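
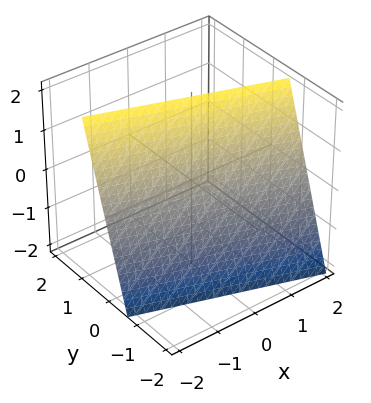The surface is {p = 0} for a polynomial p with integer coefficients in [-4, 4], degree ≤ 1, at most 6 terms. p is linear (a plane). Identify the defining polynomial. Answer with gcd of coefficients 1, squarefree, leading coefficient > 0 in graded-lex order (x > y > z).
x + 3*y - z + 2

(a) The degree is 1 — the surface is flat (a plane).
(b) Reading off the gridlines: it meets the z-axis at z = 2 (among the integer gridlines); it meets the x-axis at x = -2 (among the integer gridlines).
(c) Assembling these constraints gives the stated polynomial.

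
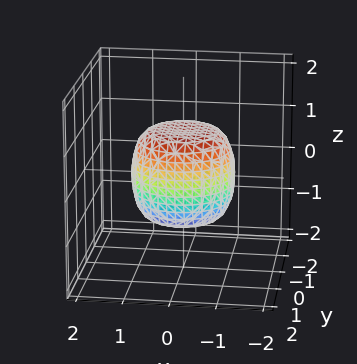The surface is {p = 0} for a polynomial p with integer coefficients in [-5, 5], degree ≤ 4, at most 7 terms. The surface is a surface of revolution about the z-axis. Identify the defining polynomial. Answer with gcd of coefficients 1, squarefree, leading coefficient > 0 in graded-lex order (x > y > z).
The degree is 4 — no degree-3 surface has this shape.
By symmetry, the surface is invariant under rotation about z: p = q(x² + y², z).
Checking where it meets the axes: among the integer gridlines, it crosses the z-axis at z ∈ {-1, 1}; a circular section at z = 0 has radius between 1 and 2.
Putting this together gives p.

2*x^4 + 4*x^2*y^2 + 2*y^4 - x^2 - y^2 + 2*z^2 - 2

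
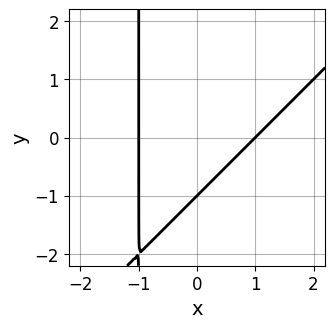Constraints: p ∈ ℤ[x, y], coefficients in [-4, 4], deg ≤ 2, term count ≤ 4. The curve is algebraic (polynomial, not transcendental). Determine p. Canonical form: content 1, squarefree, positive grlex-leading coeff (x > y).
x^2 - x*y - y - 1

(a) deg p = 2.
(b) Against the integer gridlines: the x-axis gridline crossings are at x ∈ {-1, 1}; it meets the y-axis at y = -1 (among the integer gridlines).
(c) Matching integer coefficients to the picture gives p.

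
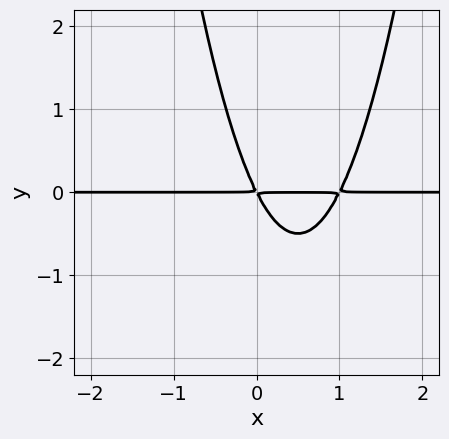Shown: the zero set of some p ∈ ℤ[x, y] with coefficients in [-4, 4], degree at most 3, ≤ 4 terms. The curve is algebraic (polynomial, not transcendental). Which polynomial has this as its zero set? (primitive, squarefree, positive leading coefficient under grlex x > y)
2*x^2*y - 2*x*y - y^2

1. The degree is 3 — no degree-2 curve has this shape.
2. Against the integer gridlines: the visible x-axis segment lies entirely on the curve.
3. The integer polynomial consistent with all of this is the stated p.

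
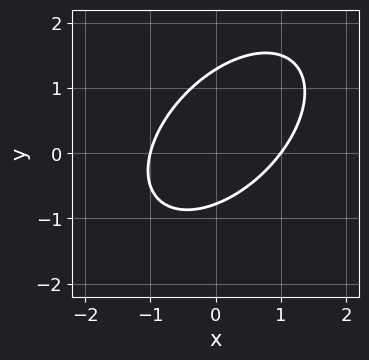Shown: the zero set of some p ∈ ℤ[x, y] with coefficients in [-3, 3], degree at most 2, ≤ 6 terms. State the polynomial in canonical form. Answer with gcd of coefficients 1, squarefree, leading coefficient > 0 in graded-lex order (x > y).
2*x^2 - 2*x*y + 2*y^2 - y - 2

First, deg p = 2. No degree-1 curve has this shape.
Then, from the visible intercepts: among the integer gridlines, it crosses the x-axis at x ∈ {-1, 1}.
Finally, the integer polynomial consistent with all of this is the stated p.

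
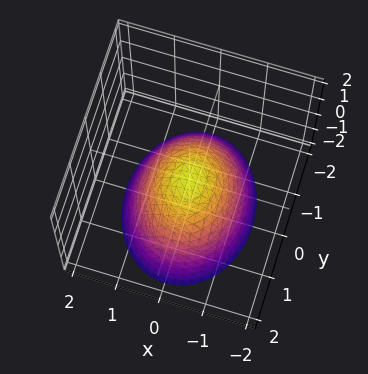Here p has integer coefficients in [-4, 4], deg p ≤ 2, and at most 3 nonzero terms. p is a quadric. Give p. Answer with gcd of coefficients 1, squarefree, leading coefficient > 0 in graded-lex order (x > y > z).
3*x^2 + 2*y^2 + 3*z

1. deg p = 2. A paraboloid; a quadric.
2. Symmetries: it's symmetric under x → −x, forcing even powers of x; it's symmetric under y → −y, forcing even powers of y.
3. Observable constraints: one z-axis crossing is at z = 0; one x-axis crossing is at x = 0.
4. Fitting integer coefficients to these (and the overall shape) gives p.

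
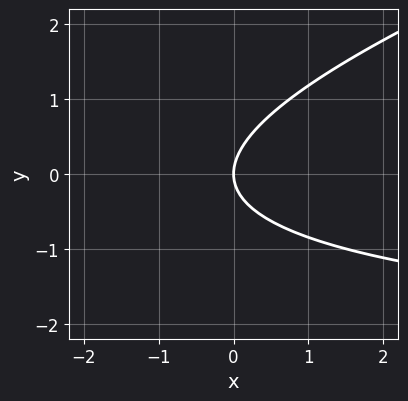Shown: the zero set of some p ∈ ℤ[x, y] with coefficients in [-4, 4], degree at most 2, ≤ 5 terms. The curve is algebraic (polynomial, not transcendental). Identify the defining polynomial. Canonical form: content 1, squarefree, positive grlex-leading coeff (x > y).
First, deg p = 2.
Next, observable constraints: it crosses the x-axis at the gridline x = 0; one y-axis crossing is at y = 0.
Finally, matching integer coefficients to the picture gives p.

x*y - 3*y^2 + 3*x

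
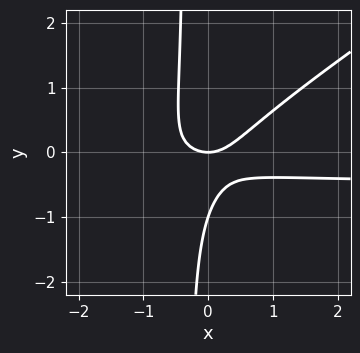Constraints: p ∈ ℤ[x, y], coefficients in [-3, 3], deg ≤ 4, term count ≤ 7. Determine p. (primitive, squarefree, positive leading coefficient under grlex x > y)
deg p = 3.
Observable constraints: the y-axis gridline crossings are at y ∈ {-1, 0}; it crosses the x-axis at the gridline x = 0.
These observations pin down the coefficients.

2*x^2*y - 3*x*y^2 + x^2 - y^2 - y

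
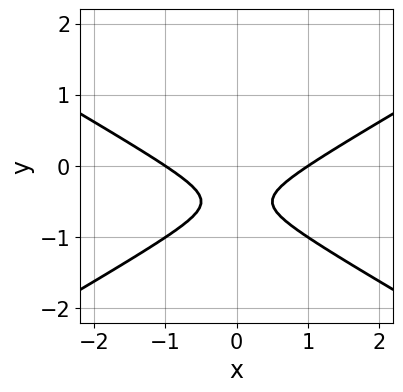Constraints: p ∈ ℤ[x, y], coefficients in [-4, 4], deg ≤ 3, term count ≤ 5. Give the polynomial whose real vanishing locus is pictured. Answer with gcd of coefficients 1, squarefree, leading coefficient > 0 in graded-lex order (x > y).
The degree is 2 — the shape is more complex than any degree-1 curve.
Symmetries: the x ↦ −x reflection is a symmetry, so x appears only in even powers.
From the visible intercepts: the curve avoids every integer y-axis point in the box; the x-axis gridline crossings are at x ∈ {-1, 1}.
Matching integer coefficients to the picture gives p.

x^2 - 3*y^2 - 3*y - 1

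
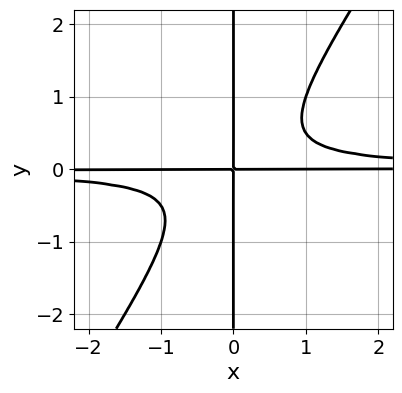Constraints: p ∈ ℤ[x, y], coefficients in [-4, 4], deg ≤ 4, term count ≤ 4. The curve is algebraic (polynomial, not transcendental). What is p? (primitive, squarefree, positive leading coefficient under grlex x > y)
The degree is 4 — a generic line meets the curve in up to 4 points.
From the axis intercepts and sections: every point of the y-axis in the box is on the curve; the visible x-axis segment lies entirely on the curve.
Assembling these constraints gives the stated polynomial.

3*x^2*y^2 - 2*x*y^3 - x*y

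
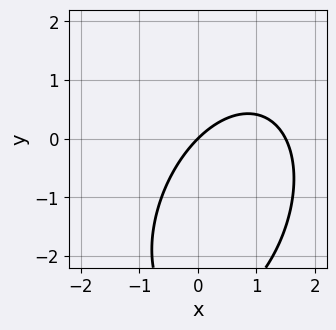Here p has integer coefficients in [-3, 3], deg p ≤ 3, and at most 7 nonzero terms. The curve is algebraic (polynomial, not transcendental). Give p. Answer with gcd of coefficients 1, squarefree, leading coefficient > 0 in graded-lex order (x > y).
1. deg p = 2.
2. Reading off the gridlines: one y-axis crossing is at y = 0; it meets the x-axis at x = 0 (among the integer gridlines).
3. Together with the visible shape, these determine p as stated.

2*x^2 - x*y + y^2 - 3*x + 3*y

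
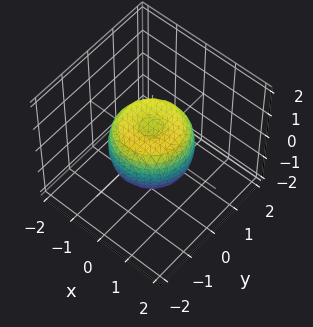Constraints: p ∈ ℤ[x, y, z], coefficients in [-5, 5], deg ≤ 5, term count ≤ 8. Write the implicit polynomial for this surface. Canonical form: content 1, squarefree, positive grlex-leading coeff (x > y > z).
2*x^4 + 4*x^2*y^2 + 2*y^4 - 2*x^2 - 2*y^2 + 2*z^2 - 1

Degree: the shape is more complex than any degree-3 surface, so deg p = 4.
By symmetry, the z-axis is an axis of rotation, so x and y enter only as x² + y².
From the visible intercepts: a circular section at z = 0 has radius between 1 and 2.
Solving for integer coefficients yields p as stated.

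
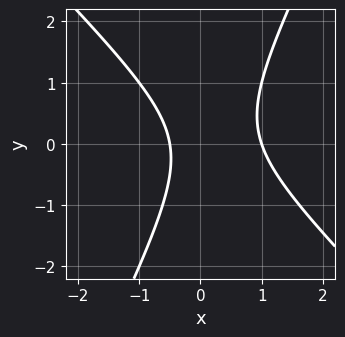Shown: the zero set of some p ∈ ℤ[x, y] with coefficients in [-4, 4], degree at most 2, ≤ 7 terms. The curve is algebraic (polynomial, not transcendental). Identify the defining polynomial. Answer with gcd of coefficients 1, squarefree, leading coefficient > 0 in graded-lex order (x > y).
2*x^2 + x*y - y^2 - x - 1

1. The degree is 2 — a generic line meets the curve in up to 2 points.
2. Against the integer gridlines: it crosses the x-axis at the gridline x = 1; the curve avoids every integer y-axis point in the box.
3. The integer polynomial consistent with all of this is the stated p.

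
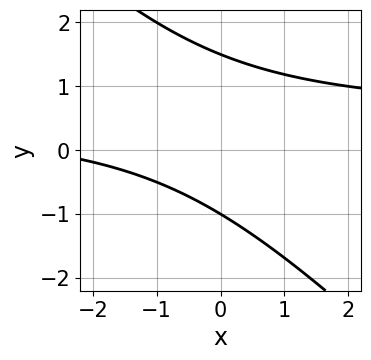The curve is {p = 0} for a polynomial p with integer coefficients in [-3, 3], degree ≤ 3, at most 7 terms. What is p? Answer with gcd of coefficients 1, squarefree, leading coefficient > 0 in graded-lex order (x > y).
2*x*y + 2*y^2 - x - y - 3

1. The degree is 2 — a generic line meets the curve in up to 2 points.
2. Checking where it meets the axes: it meets the y-axis at y = -1 (among the integer gridlines); it misses every integer gridline on the x-axis.
3. Fitting integer coefficients to these (and the overall shape) gives p.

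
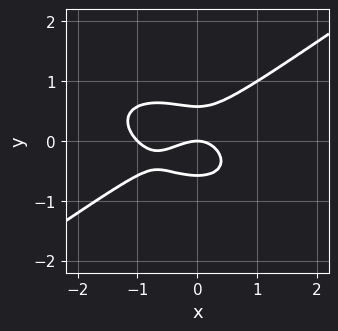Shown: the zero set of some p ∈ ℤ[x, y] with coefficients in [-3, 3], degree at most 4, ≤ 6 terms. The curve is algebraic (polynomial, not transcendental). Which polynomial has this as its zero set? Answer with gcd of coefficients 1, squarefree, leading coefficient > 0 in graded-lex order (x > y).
x^3 - 3*y^3 + x^2 + y

1. The degree is 3 — the shape is more complex than any degree-2 curve.
2. Checking where it meets the axes: it meets the y-axis at y = 0 (among the integer gridlines); among the integer gridlines, it crosses the x-axis at x ∈ {-1, 0}.
3. Putting this together gives p.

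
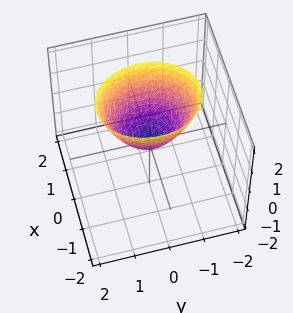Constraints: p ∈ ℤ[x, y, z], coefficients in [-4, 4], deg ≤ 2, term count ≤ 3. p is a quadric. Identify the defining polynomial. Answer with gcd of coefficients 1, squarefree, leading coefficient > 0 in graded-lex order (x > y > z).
3*x^2 + 2*y^2 - 2*z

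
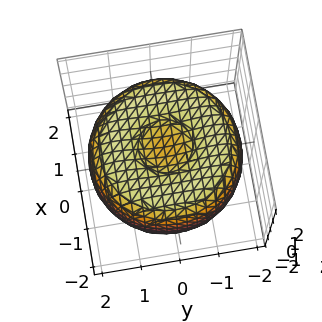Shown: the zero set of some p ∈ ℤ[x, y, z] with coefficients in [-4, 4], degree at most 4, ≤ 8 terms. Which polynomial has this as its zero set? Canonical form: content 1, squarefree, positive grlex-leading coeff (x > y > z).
Degree: a generic line meets the surface in up to 4 points, so deg p = 4.
Symmetries: rotational symmetry about the z-axis ⇒ p depends on x, y only through x² + y².
From the visible intercepts: a circular section at z = -1 has radius between 0 and 1.
The integer polynomial consistent with all of this is the stated p.

x^4 + 2*x^2*y^2 + y^4 - 3*x^2 - 3*y^2 + 3*z^2 - 2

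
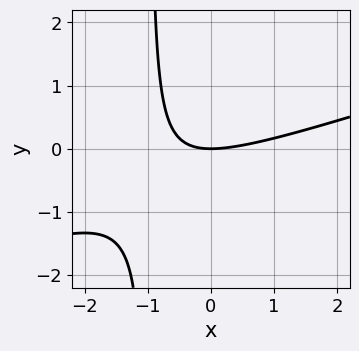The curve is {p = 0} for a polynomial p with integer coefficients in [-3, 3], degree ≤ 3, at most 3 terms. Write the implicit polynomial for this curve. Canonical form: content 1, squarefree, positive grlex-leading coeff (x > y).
x^2 - 3*x*y - 3*y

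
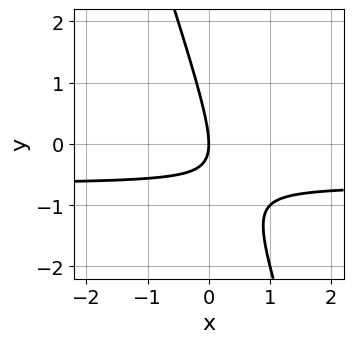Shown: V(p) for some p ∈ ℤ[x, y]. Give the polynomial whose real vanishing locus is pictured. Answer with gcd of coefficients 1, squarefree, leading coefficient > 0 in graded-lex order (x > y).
(a) Degree: no degree-1 curve has this shape, so deg p = 2.
(b) From the visible intercepts: one x-axis crossing is at x = 0; it crosses the y-axis at the gridline y = 0.
(c) Fitting integer coefficients to these (and the overall shape) gives p.

3*x*y + y^2 + 2*x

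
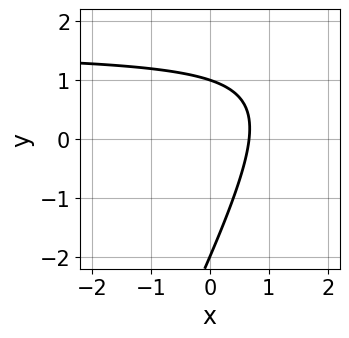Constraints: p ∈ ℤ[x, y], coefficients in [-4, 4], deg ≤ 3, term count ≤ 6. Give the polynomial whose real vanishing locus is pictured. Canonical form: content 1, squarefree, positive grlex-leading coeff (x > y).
1. deg p = 2. No degree-1 curve has this shape.
2. Reading off the gridlines: among the integer gridlines, it crosses the y-axis at y ∈ {-2, 1}.
3. The integer polynomial consistent with all of this is the stated p.

2*x*y - y^2 - 3*x - y + 2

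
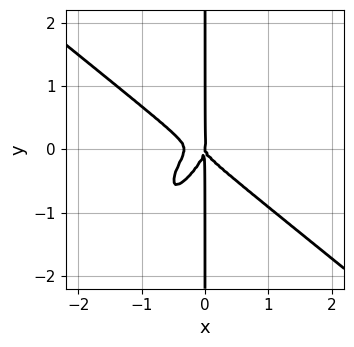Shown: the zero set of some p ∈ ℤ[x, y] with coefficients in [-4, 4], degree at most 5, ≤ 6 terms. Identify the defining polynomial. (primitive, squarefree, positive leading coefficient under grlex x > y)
3*x^4 - 3*x^2*y^2 + 2*x*y^3 + x^3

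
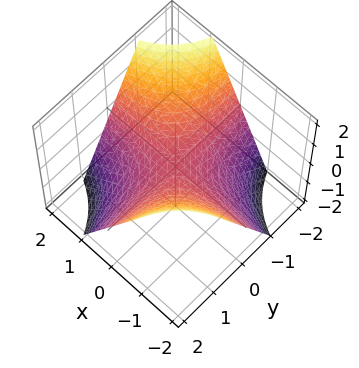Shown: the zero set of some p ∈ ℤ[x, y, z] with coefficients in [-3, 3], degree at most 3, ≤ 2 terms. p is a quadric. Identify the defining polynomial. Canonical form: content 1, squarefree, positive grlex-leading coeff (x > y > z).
deg p = 2. A hyperbolic paraboloid; a quadric.
Against the integer gridlines: it meets the z-axis at z = 0 (among the integer gridlines); the visible y-axis segment lies entirely on the surface; the visible x-axis segment lies entirely on the surface.
Assembling these constraints gives the stated polynomial.

x*y + z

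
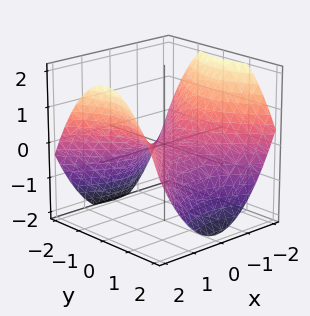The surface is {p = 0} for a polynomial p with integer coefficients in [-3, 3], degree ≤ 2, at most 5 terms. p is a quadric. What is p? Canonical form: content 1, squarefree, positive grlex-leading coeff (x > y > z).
x^2 - y^2 - 2*z

First, the degree is 2 — a hyperbolic paraboloid; a quadric.
Then, symmetries: mirror symmetry y ↦ −y ⇒ only even powers of y; mirror symmetry x ↦ −x ⇒ only even powers of x.
Next, from the visible intercepts: one y-axis crossing is at y = 0; it meets the x-axis at x = 0 (among the integer gridlines); it crosses the z-axis at the gridline z = 0.
Finally, solving for integer coefficients yields p as stated.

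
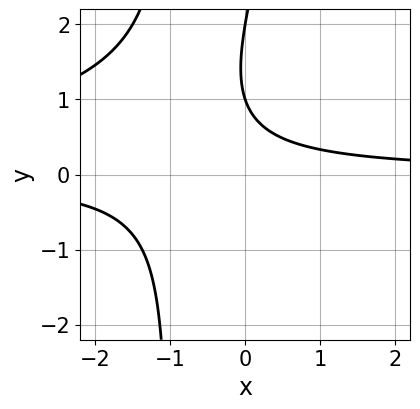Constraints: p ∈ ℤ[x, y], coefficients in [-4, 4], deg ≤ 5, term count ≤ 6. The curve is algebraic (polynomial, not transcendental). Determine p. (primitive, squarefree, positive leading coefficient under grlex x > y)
x^2*y^2 + 3*x*y - y^2 + 3*y - 2

1. The degree is 4 — a generic line meets the curve in up to 4 points.
2. Checking where it meets the axes: no x-intercept at any integer in the box; among the integer gridlines, it crosses the y-axis at y ∈ {1, 2}.
3. Putting this together gives p.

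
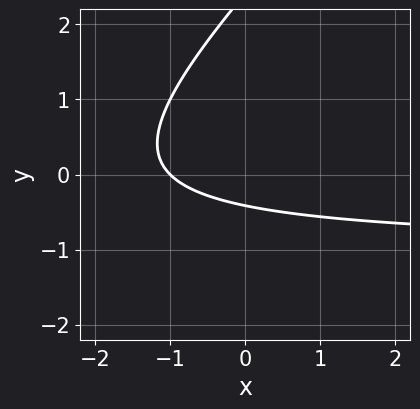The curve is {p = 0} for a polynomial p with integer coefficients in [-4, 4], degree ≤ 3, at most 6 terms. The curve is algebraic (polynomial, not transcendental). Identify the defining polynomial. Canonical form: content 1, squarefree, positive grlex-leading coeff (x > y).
x*y - y^2 + x + 2*y + 1

1. The degree is 2 — no degree-1 curve has this shape.
2. Observable constraints: it crosses the x-axis at the gridline x = -1.
3. Putting this together gives p.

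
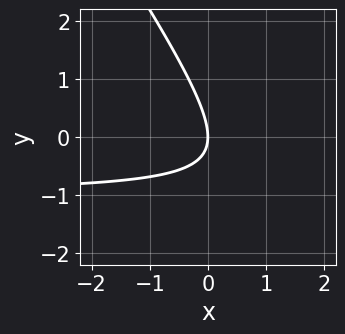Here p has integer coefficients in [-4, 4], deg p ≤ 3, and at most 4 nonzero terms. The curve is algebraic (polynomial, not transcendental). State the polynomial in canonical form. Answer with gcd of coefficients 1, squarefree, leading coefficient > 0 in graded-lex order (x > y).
3*x*y + 2*y^2 + 3*x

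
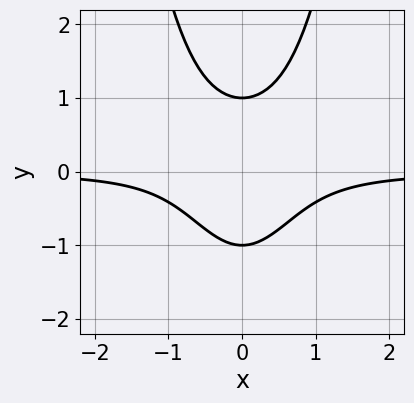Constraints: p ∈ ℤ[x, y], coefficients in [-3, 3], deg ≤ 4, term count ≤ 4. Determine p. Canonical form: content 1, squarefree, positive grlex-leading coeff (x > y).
(a) deg p = 3. A generic line meets the curve in up to 3 points.
(b) Symmetries: the x ↦ −x reflection is a symmetry, so x appears only in even powers.
(c) Observable constraints: it misses every integer gridline on the x-axis; the y-axis gridline crossings are at y ∈ {-1, 1}.
(d) The integer polynomial consistent with all of this is the stated p.

2*x^2*y - y^2 + 1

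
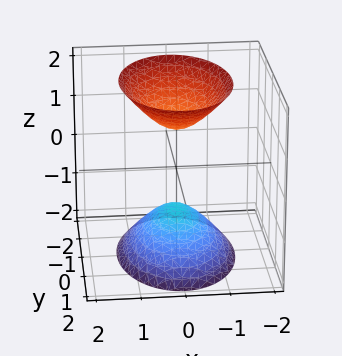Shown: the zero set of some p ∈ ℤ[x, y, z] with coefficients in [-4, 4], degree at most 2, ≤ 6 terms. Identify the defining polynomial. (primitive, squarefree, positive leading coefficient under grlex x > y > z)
1. The picture has 2 separate pieces.
2. The degree is 2 — two separate bowl-shaped sheets opening away from each other; a quadric.
3. Symmetries: it's symmetric under y → −y, forcing even powers of y; mirror symmetry x ↦ −x ⇒ only even powers of x; it's symmetric under z → −z, forcing even powers of z.
4. From the visible intercepts: the z-axis gridline crossings are at z ∈ {-1, 1}; it misses every integer gridline on the y-axis.
5. Assembling these constraints gives the stated polynomial.

2*x^2 + y^2 - z^2 + 1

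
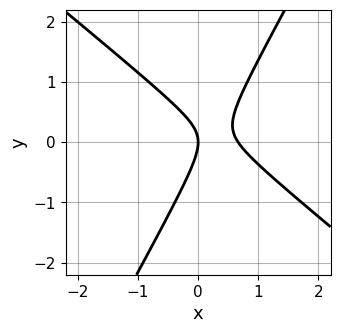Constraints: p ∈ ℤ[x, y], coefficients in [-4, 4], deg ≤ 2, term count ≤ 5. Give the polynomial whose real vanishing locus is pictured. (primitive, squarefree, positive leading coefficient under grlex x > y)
3*x^2 + 2*x*y - 2*y^2 - 2*x

(a) The degree is 2 — a generic line meets the curve in up to 2 points.
(b) Reading off the gridlines: one y-axis crossing is at y = 0; it meets the x-axis at x = 0 (among the integer gridlines).
(c) Fitting integer coefficients to these (and the overall shape) gives p.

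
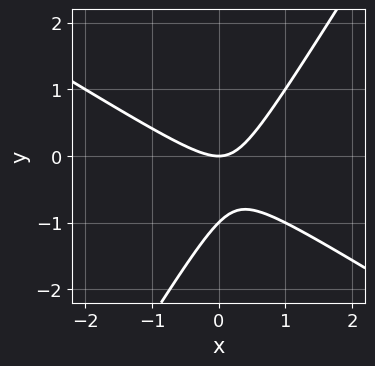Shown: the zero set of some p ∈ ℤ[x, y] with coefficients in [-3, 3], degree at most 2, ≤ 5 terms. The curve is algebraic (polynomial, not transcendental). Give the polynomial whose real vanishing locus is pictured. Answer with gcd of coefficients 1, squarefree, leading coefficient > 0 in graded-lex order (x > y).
x^2 + x*y - y^2 - y

First, the degree is 2 — a generic line meets the curve in up to 2 points.
Then, reading off the gridlines: the y-axis gridline crossings are at y ∈ {-1, 0}; it crosses the x-axis at the gridline x = 0.
Finally, solving for integer coefficients yields p as stated.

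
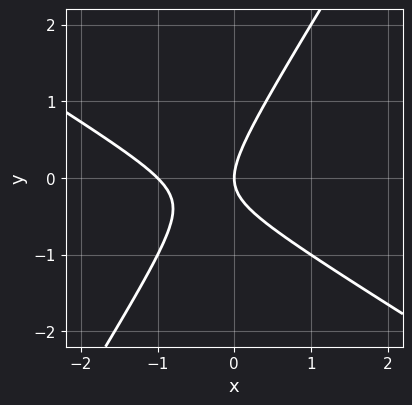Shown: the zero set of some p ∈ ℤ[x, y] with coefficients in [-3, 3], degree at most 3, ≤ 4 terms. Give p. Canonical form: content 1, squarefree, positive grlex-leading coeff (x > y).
First, deg p = 2. No degree-1 curve has this shape.
Then, from the axis intercepts and sections: among the integer gridlines, it crosses the x-axis at x ∈ {-1, 0}; one y-axis crossing is at y = 0.
Finally, matching integer coefficients to the picture gives p.

x^2 + x*y - y^2 + x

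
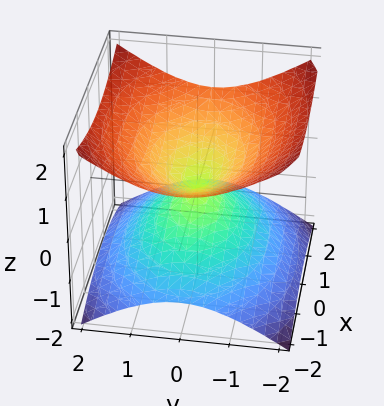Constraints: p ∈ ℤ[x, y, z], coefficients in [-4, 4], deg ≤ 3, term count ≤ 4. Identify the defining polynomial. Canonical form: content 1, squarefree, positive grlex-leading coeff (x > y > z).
The degree is 2 — two nappes meeting at a single point; a quadric.
Symmetries: it's symmetric under x → −x, forcing even powers of x; mirror symmetry y ↦ −y ⇒ only even powers of y; the z ↦ −z reflection is a symmetry, so z appears only in even powers.
Against the integer gridlines: one x-axis crossing is at x = 0; one z-axis crossing is at z = 0; one y-axis crossing is at y = 0.
The integer polynomial consistent with all of this is the stated p.

x^2 + 2*y^2 - 3*z^2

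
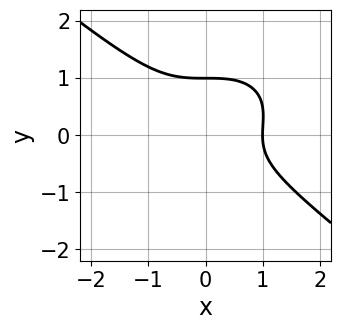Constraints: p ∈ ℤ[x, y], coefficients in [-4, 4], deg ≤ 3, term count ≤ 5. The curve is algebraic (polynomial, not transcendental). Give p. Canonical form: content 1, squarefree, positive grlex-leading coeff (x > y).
(a) The degree is 3 — a generic line meets the curve in up to 3 points.
(b) Checking where it meets the axes: it meets the x-axis at x = 1 (among the integer gridlines); it crosses the y-axis at the gridline y = 1.
(c) Fitting integer coefficients to these (and the overall shape) gives p.

x^3 + 2*y^3 - y^2 - 1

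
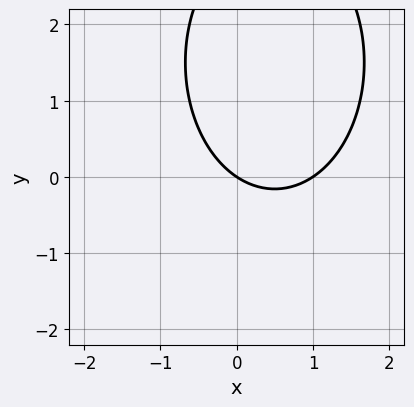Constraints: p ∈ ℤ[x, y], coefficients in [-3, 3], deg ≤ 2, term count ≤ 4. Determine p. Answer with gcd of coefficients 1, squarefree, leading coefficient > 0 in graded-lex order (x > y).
1. The degree is 2 — a generic line meets the curve in up to 2 points.
2. Observable constraints: among the integer gridlines, it crosses the x-axis at x ∈ {0, 1}; it meets the y-axis at y = 0 (among the integer gridlines).
3. Assembling these constraints gives the stated polynomial.

2*x^2 + y^2 - 2*x - 3*y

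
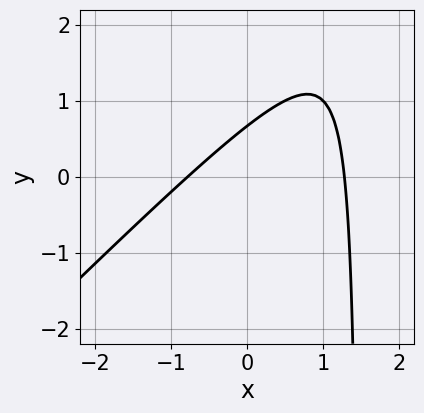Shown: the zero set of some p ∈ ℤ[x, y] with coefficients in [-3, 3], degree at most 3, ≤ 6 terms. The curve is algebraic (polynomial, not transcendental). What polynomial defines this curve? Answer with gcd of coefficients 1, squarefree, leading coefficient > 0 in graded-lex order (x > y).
2*x^2 - 2*x*y - x + 3*y - 2

(a) The degree is 2 — a generic line meets the curve in up to 2 points.
(b) Solving for integer coefficients yields p as stated.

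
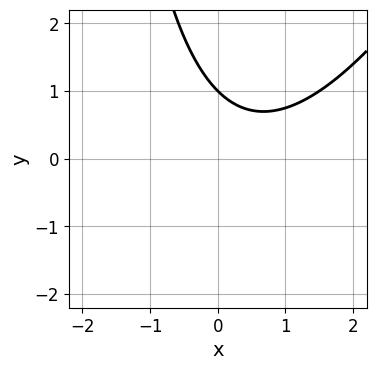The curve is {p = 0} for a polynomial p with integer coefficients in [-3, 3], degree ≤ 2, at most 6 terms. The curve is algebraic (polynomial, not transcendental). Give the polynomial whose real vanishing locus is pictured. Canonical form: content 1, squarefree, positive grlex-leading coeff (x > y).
2*x^2 - x*y - 2*x - 3*y + 3

(a) The degree is 2 — no degree-1 curve has this shape.
(b) Observable constraints: no x-intercept at any integer in the box; it meets the y-axis at y = 1 (among the integer gridlines).
(c) Solving for integer coefficients yields p as stated.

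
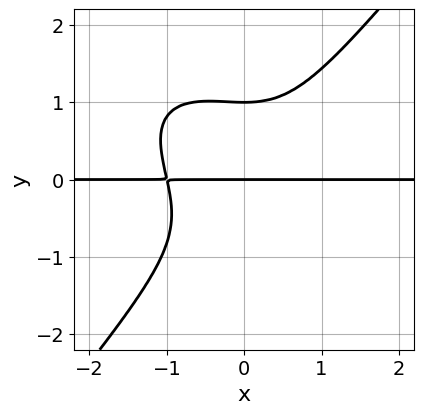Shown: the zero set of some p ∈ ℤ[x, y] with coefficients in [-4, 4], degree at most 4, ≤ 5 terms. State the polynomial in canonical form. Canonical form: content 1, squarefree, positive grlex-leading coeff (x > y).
3*x^3*y + 2*x^2*y^2 - 3*y^4 + 3*y

First, the degree is 4 — no degree-3 curve has this shape.
Next, from the axis intercepts and sections: among the integer gridlines, it crosses the y-axis at y ∈ {0, 1}; every point of the x-axis in the box is on the curve.
Finally, solving for integer coefficients yields p as stated.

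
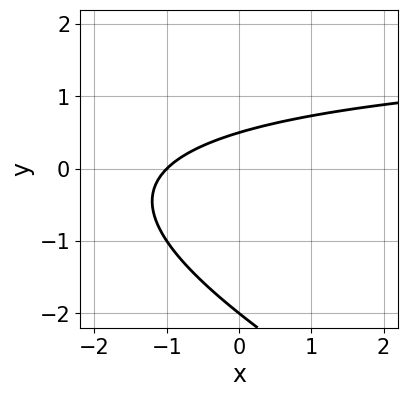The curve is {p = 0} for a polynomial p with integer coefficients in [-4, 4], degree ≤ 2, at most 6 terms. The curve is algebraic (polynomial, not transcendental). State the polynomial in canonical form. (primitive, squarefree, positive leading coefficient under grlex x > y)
First, deg p = 2. A generic line meets the curve in up to 2 points.
Then, from the axis intercepts and sections: it meets the x-axis at x = -1 (among the integer gridlines); it crosses the y-axis at the gridline y = -2.
Finally, together with the visible shape, these determine p as stated.

x*y + 2*y^2 - 2*x + 3*y - 2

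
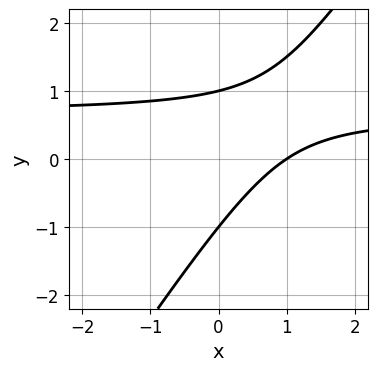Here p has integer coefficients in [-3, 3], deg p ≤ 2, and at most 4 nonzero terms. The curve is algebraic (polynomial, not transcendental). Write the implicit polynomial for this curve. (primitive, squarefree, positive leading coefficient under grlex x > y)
3*x*y - 2*y^2 - 2*x + 2

1. Degree: the shape is more complex than any degree-1 curve, so deg p = 2.
2. Observable constraints: one x-axis crossing is at x = 1; the y-axis gridline crossings are at y ∈ {-1, 1}.
3. These observations pin down the coefficients.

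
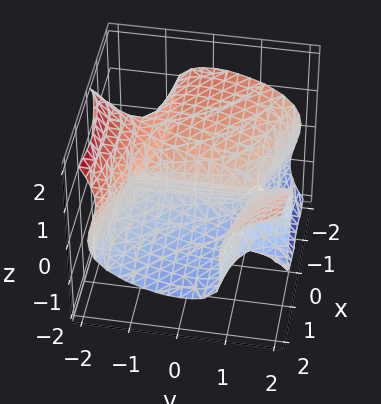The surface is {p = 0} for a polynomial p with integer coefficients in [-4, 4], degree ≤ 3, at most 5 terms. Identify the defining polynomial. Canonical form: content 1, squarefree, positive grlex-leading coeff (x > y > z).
deg p = 3.
Checking where it meets the axes: the visible y-axis segment lies entirely on the surface; one x-axis crossing is at x = 0.
Solving for integer coefficients yields p as stated.

x^2*y + 2*x*y^2 - 3*y*z^2 - 3*z^3 - 3*x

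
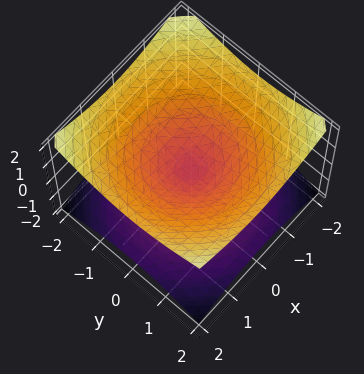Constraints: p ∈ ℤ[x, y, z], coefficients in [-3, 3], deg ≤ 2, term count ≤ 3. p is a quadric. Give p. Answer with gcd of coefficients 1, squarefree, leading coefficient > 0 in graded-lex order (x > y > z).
Degree: two nappes meeting at a single point; a quadric, so deg p = 2.
Symmetries: mirror symmetry z ↦ −z ⇒ only even powers of z; every cross-section ⟂ z is a circle, so x, y appear only via x² + y².
Observable constraints: a circular section at z = -1 has radius between 1 and 2; it meets the y-axis at y = 0 (among the integer gridlines).
Putting this together gives p.

x^2 + y^2 - 2*z^2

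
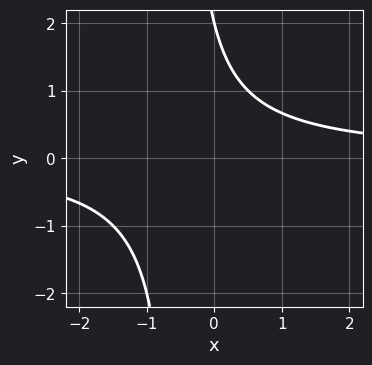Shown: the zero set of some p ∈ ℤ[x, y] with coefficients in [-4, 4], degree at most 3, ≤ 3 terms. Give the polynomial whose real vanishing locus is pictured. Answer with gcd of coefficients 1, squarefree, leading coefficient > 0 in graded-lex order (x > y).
2*x*y + y - 2

The degree is 2 — the shape is more complex than any degree-1 curve.
From the axis intercepts and sections: the curve avoids every integer x-axis point in the box; it crosses the y-axis at the gridline y = 2.
Fitting integer coefficients to these (and the overall shape) gives p.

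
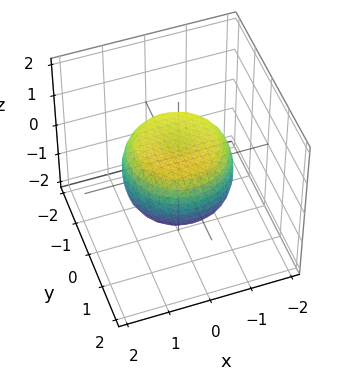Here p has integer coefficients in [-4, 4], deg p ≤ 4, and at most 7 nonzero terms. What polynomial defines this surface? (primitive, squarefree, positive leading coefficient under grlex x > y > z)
2*x^4 + 4*x^2*y^2 + 2*y^4 - 2*x^2 - 2*y^2 + 3*z^2 - 2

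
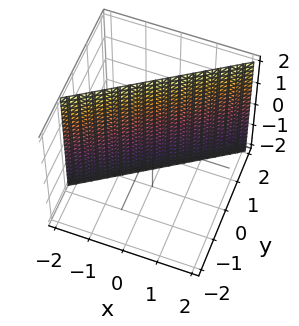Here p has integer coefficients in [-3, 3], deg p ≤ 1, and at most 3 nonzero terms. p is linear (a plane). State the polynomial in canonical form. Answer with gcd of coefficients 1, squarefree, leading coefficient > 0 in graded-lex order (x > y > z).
(a) The degree is 1 — every cross-section is a straight line — this is a plane.
(b) Against the integer gridlines: it meets the x-axis at x = -1 (among the integer gridlines); the surface avoids every integer z-axis point in the box.
(c) Assembling these constraints gives the stated polynomial.

2*x - 3*y + 2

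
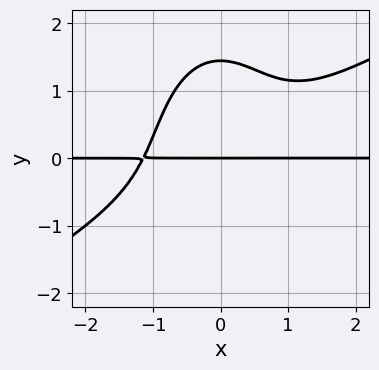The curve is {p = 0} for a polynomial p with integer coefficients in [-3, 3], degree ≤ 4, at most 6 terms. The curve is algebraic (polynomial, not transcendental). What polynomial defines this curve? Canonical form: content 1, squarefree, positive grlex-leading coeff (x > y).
Degree: a generic line meets the curve in up to 4 points, so deg p = 4.
Observable constraints: the visible x-axis segment lies entirely on the curve; one y-axis crossing is at y = 0.
Fitting integer coefficients to these (and the overall shape) gives p.

2*x^3*y - 3*x^2*y^2 - y^4 + 3*y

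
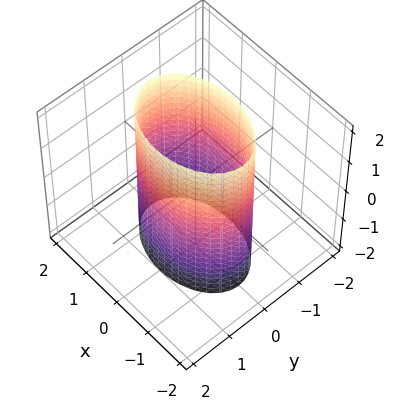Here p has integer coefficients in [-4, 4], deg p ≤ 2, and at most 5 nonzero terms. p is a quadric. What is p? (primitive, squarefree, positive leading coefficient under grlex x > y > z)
x^2 + 2*y^2 - 2

Degree: constant cross-section along one axis; a quadric, so deg p = 2.
Symmetries: it's symmetric under z → −z, forcing even powers of z; it's symmetric under y → −y, forcing even powers of y; it's symmetric under x → −x, forcing even powers of x.
Against the integer gridlines: the y-axis gridline crossings are at y ∈ {-1, 1}; no z-intercept at any integer in the box.
These observations pin down the coefficients.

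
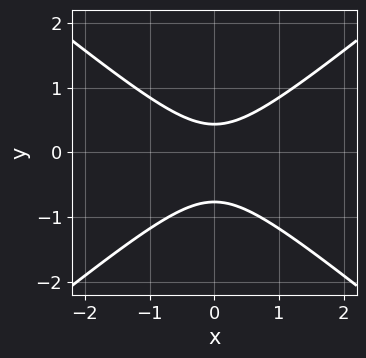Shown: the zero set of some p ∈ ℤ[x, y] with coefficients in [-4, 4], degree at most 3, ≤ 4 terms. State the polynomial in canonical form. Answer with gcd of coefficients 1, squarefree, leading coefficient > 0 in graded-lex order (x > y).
2*x^2 - 3*y^2 - y + 1

1. Degree: a generic line meets the curve in up to 2 points, so deg p = 2.
2. Symmetries: mirror symmetry x ↦ −x ⇒ only even powers of x.
3. Observable constraints: it misses every integer gridline on the x-axis.
4. The integer polynomial consistent with all of this is the stated p.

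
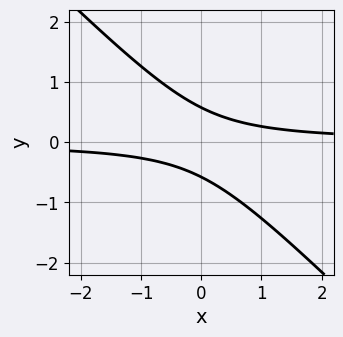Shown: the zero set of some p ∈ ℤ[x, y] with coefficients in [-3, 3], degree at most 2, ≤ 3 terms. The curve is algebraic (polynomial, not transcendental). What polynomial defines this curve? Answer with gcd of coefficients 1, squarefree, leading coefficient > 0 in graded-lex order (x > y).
(a) Degree: no degree-1 curve has this shape, so deg p = 2.
(b) Observable constraints: it misses every integer gridline on the x-axis.
(c) Fitting integer coefficients to these (and the overall shape) gives p.

3*x*y + 3*y^2 - 1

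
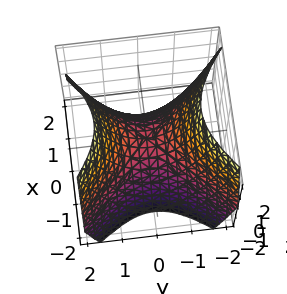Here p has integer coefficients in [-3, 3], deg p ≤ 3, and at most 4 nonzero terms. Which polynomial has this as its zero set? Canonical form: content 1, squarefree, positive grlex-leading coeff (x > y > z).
First, the degree is 2 — a saddle surface; a quadric.
Then, symmetries: mirror symmetry y ↦ −y ⇒ only even powers of y; mirror symmetry x ↦ −x ⇒ only even powers of x.
Next, reading off the gridlines: one x-axis crossing is at x = 0; one z-axis crossing is at z = 0; one y-axis crossing is at y = 0.
Finally, these observations pin down the coefficients.

x^2 - y^2 + z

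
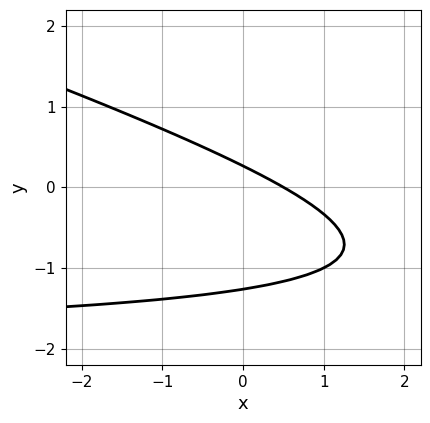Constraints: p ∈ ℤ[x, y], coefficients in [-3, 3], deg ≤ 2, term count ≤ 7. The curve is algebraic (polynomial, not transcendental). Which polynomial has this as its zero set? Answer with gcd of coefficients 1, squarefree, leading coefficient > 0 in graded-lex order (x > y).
1. deg p = 2. No degree-1 curve has this shape.
2. The integer polynomial consistent with all of this is the stated p.

x*y + 3*y^2 + 2*x + 3*y - 1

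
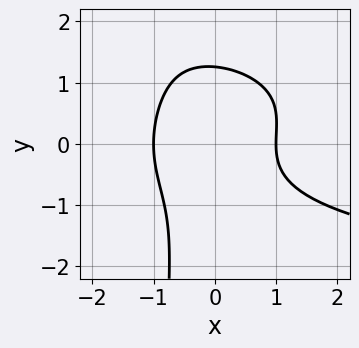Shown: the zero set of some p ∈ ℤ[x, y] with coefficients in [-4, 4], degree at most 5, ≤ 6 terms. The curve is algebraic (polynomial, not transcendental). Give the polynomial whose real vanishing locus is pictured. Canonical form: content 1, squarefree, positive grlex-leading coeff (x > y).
x*y^3 - x*y^2 + y^3 + 2*x^2 - 2

1. The degree is 4 — a generic line meets the curve in up to 4 points.
2. Against the integer gridlines: among the integer gridlines, it crosses the x-axis at x ∈ {-1, 1}.
3. Assembling these constraints gives the stated polynomial.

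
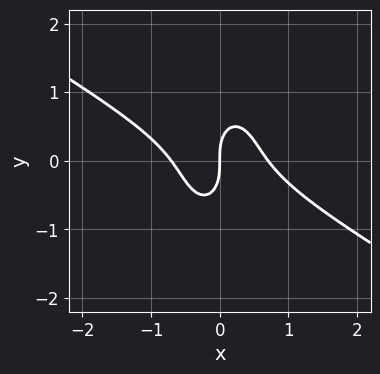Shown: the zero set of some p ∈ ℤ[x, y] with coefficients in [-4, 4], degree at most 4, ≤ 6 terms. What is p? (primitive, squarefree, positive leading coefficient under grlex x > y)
First, degree: no degree-2 curve has this shape, so deg p = 3.
Next, observable constraints: one x-axis crossing is at x = 0; it crosses the y-axis at the gridline y = 0.
Finally, putting this together gives p.

2*x^3 + 3*x^2*y + y^3 - x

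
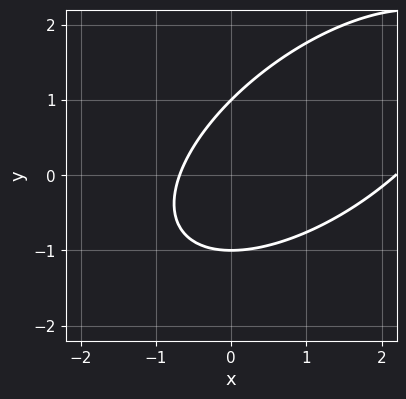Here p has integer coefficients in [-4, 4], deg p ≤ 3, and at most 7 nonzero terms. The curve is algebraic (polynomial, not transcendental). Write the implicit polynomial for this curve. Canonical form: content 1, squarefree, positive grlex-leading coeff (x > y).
2*x^2 - 3*x*y + 3*y^2 - 3*x - 3

(a) deg p = 2.
(b) Reading off the gridlines: among the integer gridlines, it crosses the y-axis at y ∈ {-1, 1}.
(c) The integer polynomial consistent with all of this is the stated p.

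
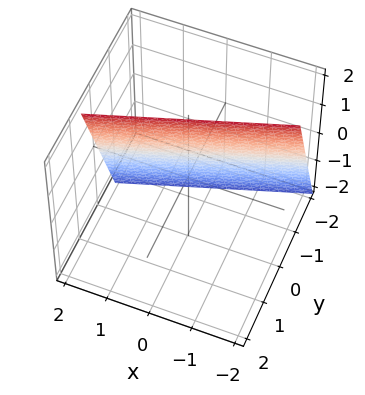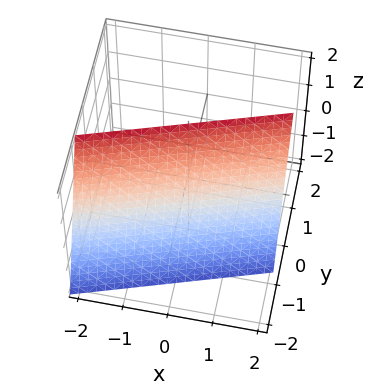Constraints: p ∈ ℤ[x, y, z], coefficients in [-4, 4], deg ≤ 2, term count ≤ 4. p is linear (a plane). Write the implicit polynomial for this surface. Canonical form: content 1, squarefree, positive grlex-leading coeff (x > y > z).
x - 3*y + z - 2

1. Degree: the surface is flat (a plane), so deg p = 1.
2. Against the integer gridlines: it meets the x-axis at x = 2 (among the integer gridlines); it meets the z-axis at z = 2 (among the integer gridlines).
3. Solving for integer coefficients yields p as stated.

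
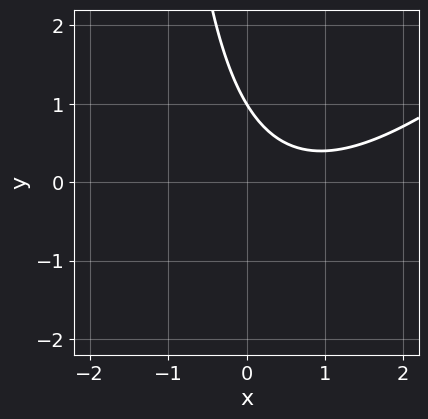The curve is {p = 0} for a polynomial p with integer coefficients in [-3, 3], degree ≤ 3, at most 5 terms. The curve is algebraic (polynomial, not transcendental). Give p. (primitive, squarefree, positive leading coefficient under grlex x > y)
Degree: a generic line meets the curve in up to 2 points, so deg p = 2.
Reading off the gridlines: one y-axis crossing is at y = 1; the curve avoids every integer x-axis point in the box.
Solving for integer coefficients yields p as stated.

2*x^2 - 2*x*y - 3*x - 3*y + 3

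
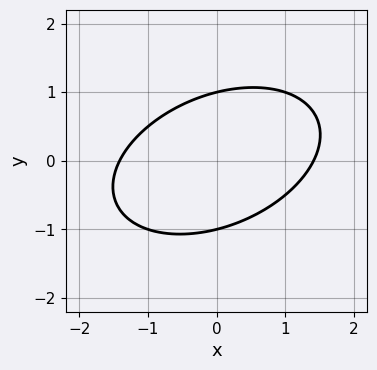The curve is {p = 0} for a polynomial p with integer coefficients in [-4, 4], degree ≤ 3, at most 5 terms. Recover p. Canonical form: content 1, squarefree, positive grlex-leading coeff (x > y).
x^2 - x*y + 2*y^2 - 2

(a) The degree is 2 — the shape is more complex than any degree-1 curve.
(b) From the visible intercepts: the y-axis gridline crossings are at y ∈ {-1, 1}.
(c) Together with the visible shape, these determine p as stated.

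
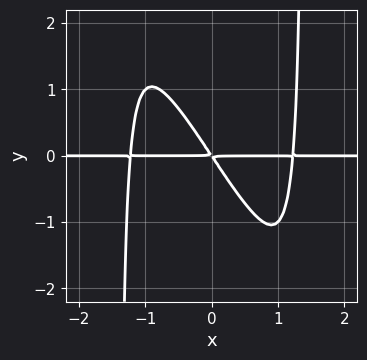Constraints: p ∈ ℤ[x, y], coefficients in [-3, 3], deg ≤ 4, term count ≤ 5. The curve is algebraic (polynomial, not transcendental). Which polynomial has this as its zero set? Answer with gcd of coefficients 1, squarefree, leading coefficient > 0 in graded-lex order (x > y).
2*x^3*y + x^2*y^2 - 3*x*y - 2*y^2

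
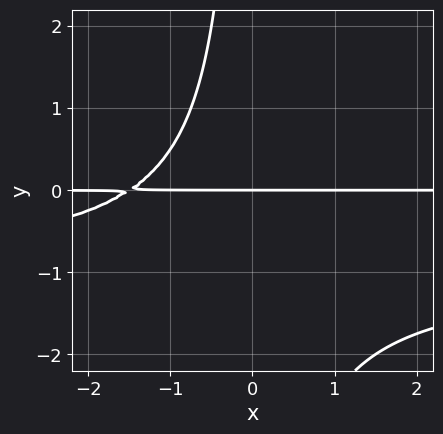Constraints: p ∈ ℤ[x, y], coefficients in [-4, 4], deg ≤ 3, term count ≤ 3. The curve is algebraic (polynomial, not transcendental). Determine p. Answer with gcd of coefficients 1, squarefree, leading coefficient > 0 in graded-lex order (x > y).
2*x*y^2 + 2*x*y + 3*y

First, degree: a generic line meets the curve in up to 3 points, so deg p = 3.
Next, against the integer gridlines: it meets the y-axis at y = 0 (among the integer gridlines); the visible x-axis segment lies entirely on the curve.
Finally, matching integer coefficients to the picture gives p.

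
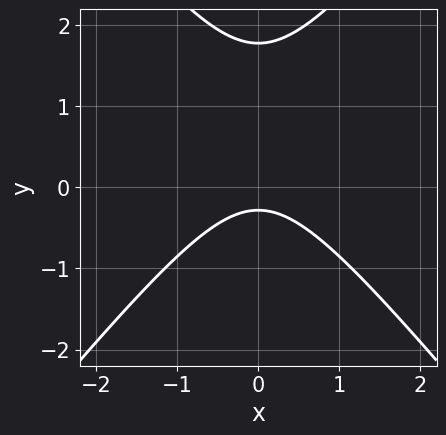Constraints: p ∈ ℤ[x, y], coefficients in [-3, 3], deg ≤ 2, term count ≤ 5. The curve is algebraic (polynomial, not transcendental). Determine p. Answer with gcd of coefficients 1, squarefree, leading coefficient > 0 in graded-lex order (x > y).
First, the degree is 2 — the shape is more complex than any degree-1 curve.
Next, symmetries: it's symmetric under x → −x, forcing even powers of x.
Next, from the visible intercepts: the curve avoids every integer x-axis point in the box.
Finally, the integer polynomial consistent with all of this is the stated p.

3*x^2 - 2*y^2 + 3*y + 1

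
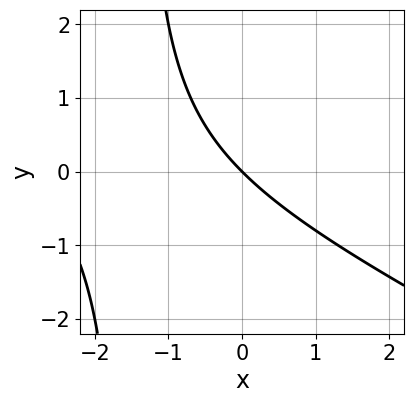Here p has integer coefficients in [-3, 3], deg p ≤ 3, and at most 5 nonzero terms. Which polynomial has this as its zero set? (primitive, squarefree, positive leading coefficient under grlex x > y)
x^2 + 2*x*y + 3*x + 3*y

(a) deg p = 2.
(b) From the axis intercepts and sections: one y-axis crossing is at y = 0; it meets the x-axis at x = 0 (among the integer gridlines).
(c) Solving for integer coefficients yields p as stated.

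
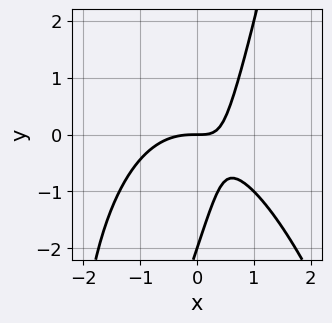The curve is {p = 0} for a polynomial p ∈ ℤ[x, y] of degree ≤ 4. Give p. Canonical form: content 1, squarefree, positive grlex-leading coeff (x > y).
2*x^3 + 3*x*y - y^2 - 2*y

First, deg p = 3. The shape is more complex than any degree-2 curve.
Then, checking where it meets the axes: among the integer gridlines, it crosses the y-axis at y ∈ {-2, 0}; one x-axis crossing is at x = 0.
Finally, fitting integer coefficients to these (and the overall shape) gives p.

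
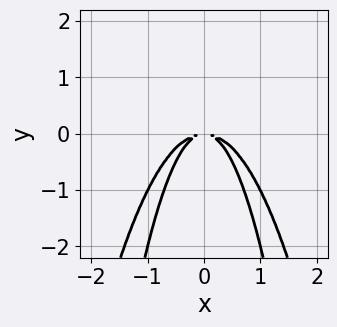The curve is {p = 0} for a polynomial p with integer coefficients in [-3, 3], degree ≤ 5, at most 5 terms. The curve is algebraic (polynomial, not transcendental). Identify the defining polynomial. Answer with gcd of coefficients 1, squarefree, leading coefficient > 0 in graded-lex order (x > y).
2*x^4 + 3*x^2*y + y^2

First, deg p = 4. A generic line meets the curve in up to 4 points.
Next, symmetries: the x ↦ −x reflection is a symmetry, so x appears only in even powers.
Finally, together with the visible shape, these determine p as stated.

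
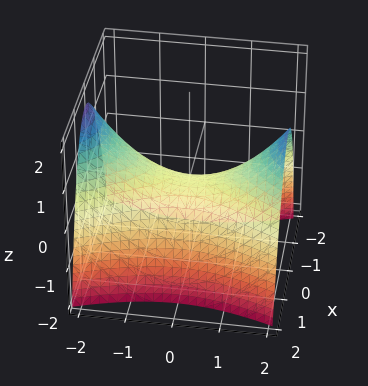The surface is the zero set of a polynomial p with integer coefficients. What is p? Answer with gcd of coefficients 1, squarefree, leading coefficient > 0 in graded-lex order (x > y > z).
1. Degree: a saddle surface; a quadric, so deg p = 2.
2. Symmetries: the x ↦ −x reflection is a symmetry, so x appears only in even powers; mirror symmetry y ↦ −y ⇒ only even powers of y.
3. Against the integer gridlines: it meets the x-axis at x = 0 (among the integer gridlines); one z-axis crossing is at z = 0; one y-axis crossing is at y = 0.
4. Matching integer coefficients to the picture gives p.

3*x^2 - y^2 + 3*z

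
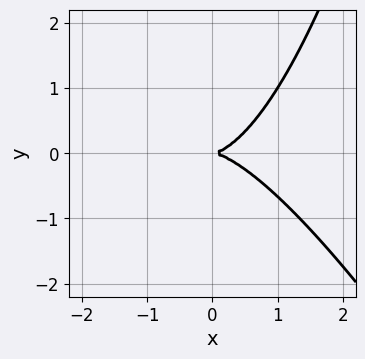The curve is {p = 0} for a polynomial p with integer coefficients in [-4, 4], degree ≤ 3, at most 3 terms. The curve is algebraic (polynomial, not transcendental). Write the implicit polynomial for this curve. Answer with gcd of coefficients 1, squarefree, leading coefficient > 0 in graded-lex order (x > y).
2*x^3 + x^2*y - 3*y^2

First, degree: a generic line meets the curve in up to 3 points, so deg p = 3.
Next, observable constraints: it meets the x-axis at x = 0 (among the integer gridlines); it meets the y-axis at y = 0 (among the integer gridlines).
Finally, assembling these constraints gives the stated polynomial.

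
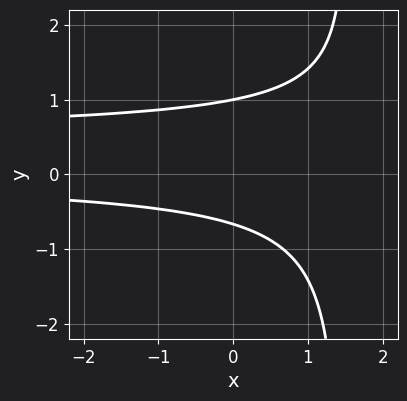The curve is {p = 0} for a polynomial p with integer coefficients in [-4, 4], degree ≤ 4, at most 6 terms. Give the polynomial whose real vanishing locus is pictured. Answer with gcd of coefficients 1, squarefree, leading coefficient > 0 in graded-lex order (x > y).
2*x*y^2 - x*y - 3*y^2 + y + 2

First, deg p = 3. The shape is more complex than any degree-2 curve.
Then, observable constraints: it misses every integer gridline on the x-axis; it crosses the y-axis at the gridline y = 1.
Finally, together with the visible shape, these determine p as stated.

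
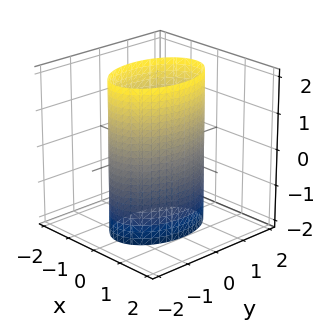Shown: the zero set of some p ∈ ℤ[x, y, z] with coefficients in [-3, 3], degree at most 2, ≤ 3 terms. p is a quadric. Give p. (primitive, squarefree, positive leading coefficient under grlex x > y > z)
1. deg p = 2. A cylinder; a quadric.
2. Symmetries: the x ↦ −x reflection is a symmetry, so x appears only in even powers; mirror symmetry z ↦ −z ⇒ only even powers of z; the y ↦ −y reflection is a symmetry, so y appears only in even powers.
3. Against the integer gridlines: no z-intercept at any integer in the box; the x-axis gridline crossings are at x ∈ {-1, 1}.
4. Putting this together gives p.

2*x^2 + y^2 - 2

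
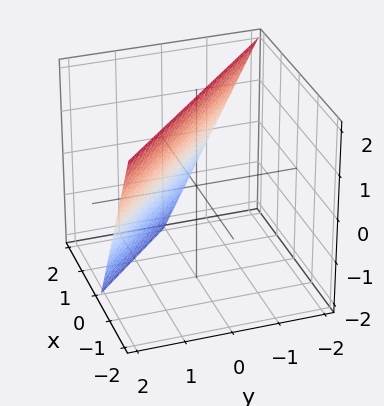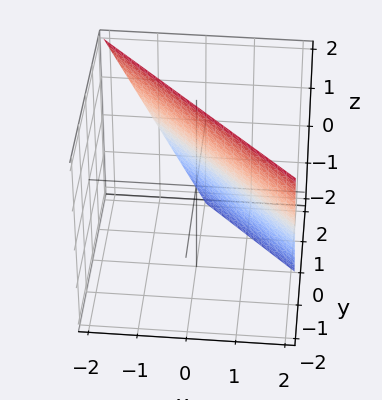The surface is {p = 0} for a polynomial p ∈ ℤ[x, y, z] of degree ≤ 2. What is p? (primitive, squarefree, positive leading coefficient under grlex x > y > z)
(a) The degree is 1 — the surface is flat (a plane).
(b) From the axis intercepts and sections: it meets the x-axis at x = 1 (among the integer gridlines); it crosses the z-axis at the gridline z = 2; it crosses the y-axis at the gridline y = 1.
(c) Putting this together gives p.

2*x + 2*y + z - 2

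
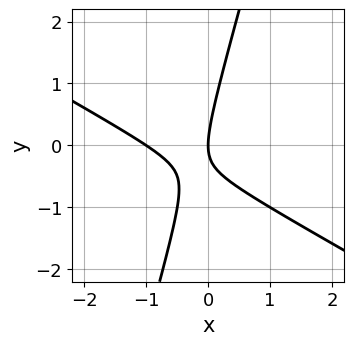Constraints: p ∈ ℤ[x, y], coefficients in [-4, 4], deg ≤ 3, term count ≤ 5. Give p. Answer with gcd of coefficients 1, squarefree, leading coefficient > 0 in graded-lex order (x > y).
(a) deg p = 2.
(b) Against the integer gridlines: the x-axis gridline crossings are at x ∈ {-1, 0}; it crosses the y-axis at the gridline y = 0.
(c) These observations pin down the coefficients.

2*x^2 + 3*x*y - y^2 + 2*x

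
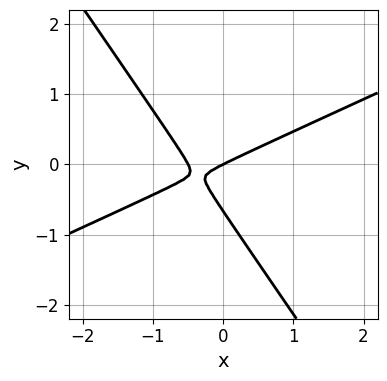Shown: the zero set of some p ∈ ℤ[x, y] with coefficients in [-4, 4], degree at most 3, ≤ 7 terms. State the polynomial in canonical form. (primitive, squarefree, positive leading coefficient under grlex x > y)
First, deg p = 2. The shape is more complex than any degree-1 curve.
Next, from the visible intercepts: one y-axis crossing is at y = 0; it crosses the x-axis at the gridline x = 0.
Finally, fitting integer coefficients to these (and the overall shape) gives p.

2*x^2 - 3*x*y - 3*y^2 + x - 2*y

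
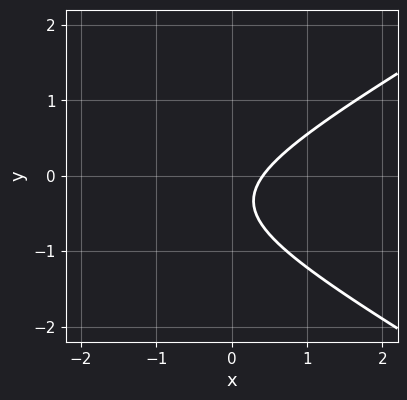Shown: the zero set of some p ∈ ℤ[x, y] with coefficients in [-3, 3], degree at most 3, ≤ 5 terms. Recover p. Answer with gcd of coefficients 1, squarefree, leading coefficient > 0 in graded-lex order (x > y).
x^2 - 3*y^2 + 2*x - 2*y - 1

First, the degree is 2 — a generic line meets the curve in up to 2 points.
Next, from the axis intercepts and sections: no y-intercept at any integer in the box.
Finally, putting this together gives p.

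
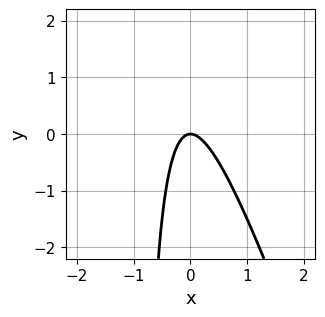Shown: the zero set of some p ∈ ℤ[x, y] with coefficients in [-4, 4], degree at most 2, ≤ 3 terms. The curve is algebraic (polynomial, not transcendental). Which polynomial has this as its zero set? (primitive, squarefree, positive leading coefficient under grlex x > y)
3*x^2 + x*y + y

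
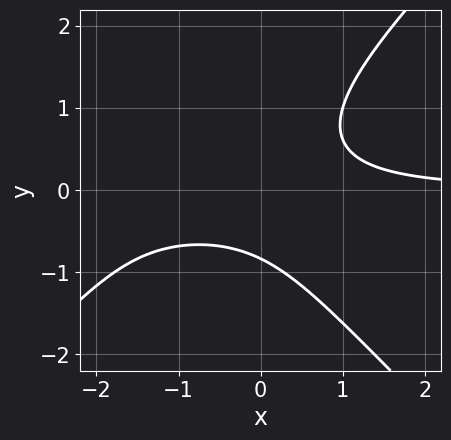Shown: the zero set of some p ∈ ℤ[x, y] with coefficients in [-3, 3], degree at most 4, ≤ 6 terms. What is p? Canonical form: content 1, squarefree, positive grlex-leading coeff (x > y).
(a) deg p = 3. A generic line meets the curve in up to 3 points.
(b) From the axis intercepts and sections: the curve avoids every integer x-axis point in the box.
(c) Fitting integer coefficients to these (and the overall shape) gives p.

2*x^2*y - 2*y^3 + 3*x*y - y - 2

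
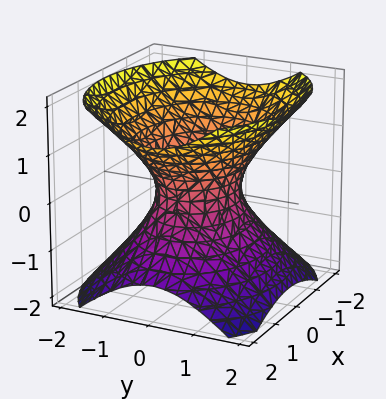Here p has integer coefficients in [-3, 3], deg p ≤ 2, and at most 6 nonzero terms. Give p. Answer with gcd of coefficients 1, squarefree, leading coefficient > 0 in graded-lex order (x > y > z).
deg p = 2. One connected sheet with a waist; a quadric.
Symmetries: it's symmetric under x → −x, forcing even powers of x; the z ↦ −z reflection is a symmetry, so z appears only in even powers; the y ↦ −y reflection is a symmetry, so y appears only in even powers.
Reading off the gridlines: the x-axis gridline crossings are at x ∈ {-1, 1}; no z-intercept at any integer in the box.
These observations pin down the coefficients.

2*x^2 + 3*y^2 - 3*z^2 - 2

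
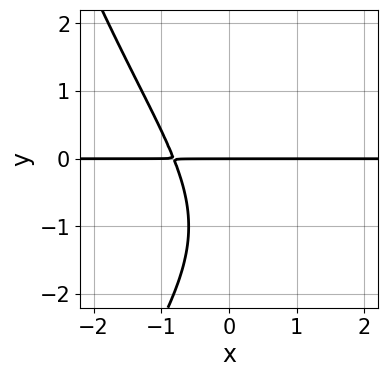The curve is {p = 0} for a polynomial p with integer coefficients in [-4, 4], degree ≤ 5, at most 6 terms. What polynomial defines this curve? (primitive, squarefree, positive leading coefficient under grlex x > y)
(a) Degree: no degree-3 curve has this shape, so deg p = 4.
(b) Observable constraints: it crosses the y-axis at the gridline y = 0; the visible x-axis segment lies entirely on the curve.
(c) These observations pin down the coefficients.

x^3*y + y^3 + 3*x*y + 2*y^2 + 3*y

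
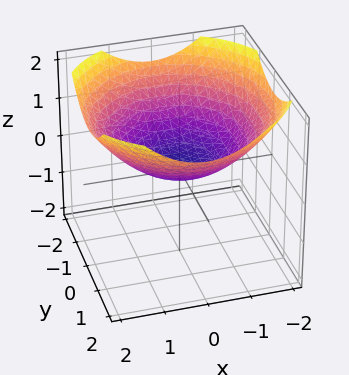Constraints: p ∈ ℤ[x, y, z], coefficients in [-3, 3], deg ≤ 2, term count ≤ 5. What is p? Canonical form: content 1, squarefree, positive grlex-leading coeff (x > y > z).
x^2 + y^2 - 3*z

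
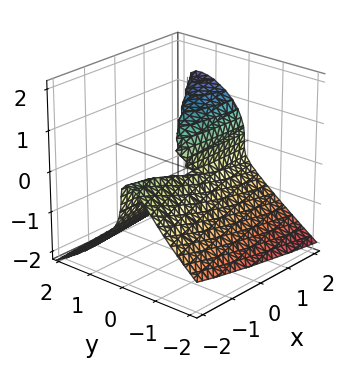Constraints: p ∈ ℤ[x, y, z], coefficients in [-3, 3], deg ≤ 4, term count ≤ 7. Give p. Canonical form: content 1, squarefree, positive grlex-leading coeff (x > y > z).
y*z^2 - 2*z^3 + x*y - 3*y^2 + 3*y*z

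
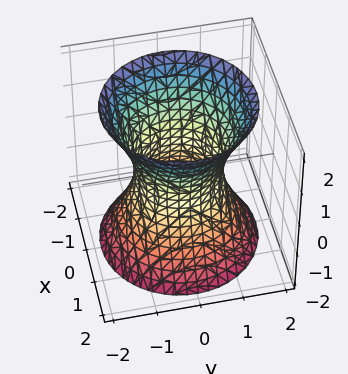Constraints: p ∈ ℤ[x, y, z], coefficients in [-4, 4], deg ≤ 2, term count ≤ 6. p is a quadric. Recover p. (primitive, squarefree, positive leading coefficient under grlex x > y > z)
2*x^2 + 2*y^2 - z^2 - 2

First, degree: an hourglass — one-sheet hyperboloid; a quadric, so deg p = 2.
Next, by symmetry, the z-axis is an axis of rotation, so x and y enter only as x² + y²; the z ↦ −z reflection is a symmetry, so z appears only in even powers.
Then, observable constraints: the y-axis gridline crossings are at y ∈ {-1, 1}; the x-axis gridline crossings are at x ∈ {-1, 1}.
Finally, together with the visible shape, these determine p as stated.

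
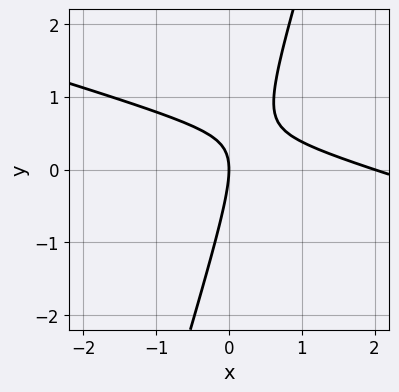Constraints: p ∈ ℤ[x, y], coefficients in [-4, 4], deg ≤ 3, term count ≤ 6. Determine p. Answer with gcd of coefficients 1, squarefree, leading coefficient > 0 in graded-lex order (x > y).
x^2 + 3*x*y - y^2 - 2*x

First, deg p = 2. The shape is more complex than any degree-1 curve.
Then, against the integer gridlines: one y-axis crossing is at y = 0; the x-axis gridline crossings are at x ∈ {0, 2}.
Finally, solving for integer coefficients yields p as stated.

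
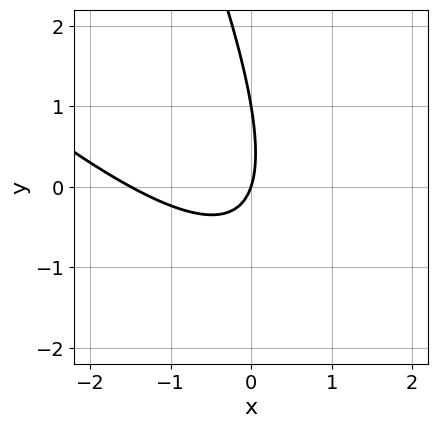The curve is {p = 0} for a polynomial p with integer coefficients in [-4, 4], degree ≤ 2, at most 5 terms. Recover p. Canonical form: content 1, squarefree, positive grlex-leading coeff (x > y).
2*x^2 + 3*x*y + y^2 + 3*x - y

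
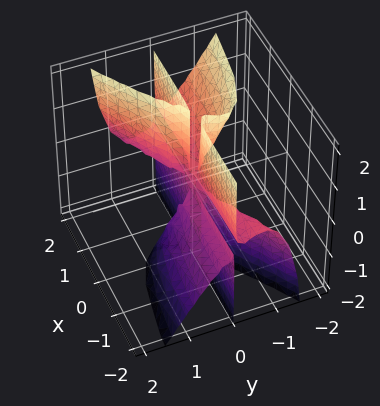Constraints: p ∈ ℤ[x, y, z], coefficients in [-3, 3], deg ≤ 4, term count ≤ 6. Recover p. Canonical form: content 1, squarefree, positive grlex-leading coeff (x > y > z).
x*y^2 + x*y*z - 2*y^3 - y^2*z

The degree is 3 — no degree-2 surface has this shape.
Observable constraints: every point of the z-axis in the box is on the surface; the visible x-axis segment lies entirely on the surface; one y-axis crossing is at y = 0.
The integer polynomial consistent with all of this is the stated p.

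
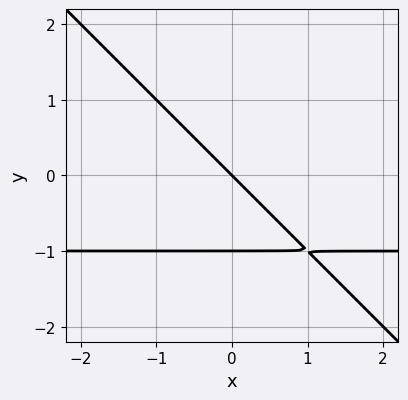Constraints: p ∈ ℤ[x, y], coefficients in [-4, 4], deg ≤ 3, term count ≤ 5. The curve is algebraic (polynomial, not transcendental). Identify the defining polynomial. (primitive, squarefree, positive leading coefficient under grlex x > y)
1. Degree: a generic line meets the curve in up to 2 points, so deg p = 2.
2. Against the integer gridlines: one x-axis crossing is at x = 0; among the integer gridlines, it crosses the y-axis at y ∈ {-1, 0}.
3. Matching integer coefficients to the picture gives p.

x*y + y^2 + x + y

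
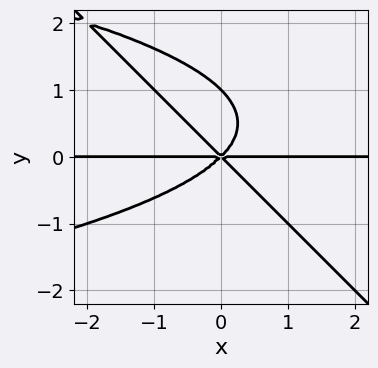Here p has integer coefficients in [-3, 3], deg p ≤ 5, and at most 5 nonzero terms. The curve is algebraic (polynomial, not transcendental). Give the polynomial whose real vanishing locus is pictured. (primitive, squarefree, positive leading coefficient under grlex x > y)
x*y^3 + y^4 + x^2*y - y^3

1. Degree: no degree-3 curve has this shape, so deg p = 4.
2. Observable constraints: the visible x-axis segment lies entirely on the curve; among the integer gridlines, it crosses the y-axis at y ∈ {0, 1}.
3. Solving for integer coefficients yields p as stated.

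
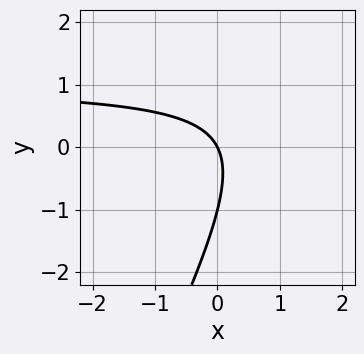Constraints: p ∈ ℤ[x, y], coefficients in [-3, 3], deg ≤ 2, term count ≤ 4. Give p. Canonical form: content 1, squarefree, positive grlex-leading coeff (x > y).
2*x*y - y^2 - 2*x - y

Degree: the shape is more complex than any degree-1 curve, so deg p = 2.
Against the integer gridlines: among the integer gridlines, it crosses the y-axis at y ∈ {-1, 0}; it meets the x-axis at x = 0 (among the integer gridlines).
These observations pin down the coefficients.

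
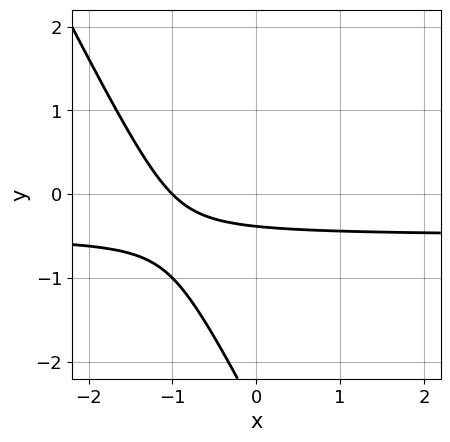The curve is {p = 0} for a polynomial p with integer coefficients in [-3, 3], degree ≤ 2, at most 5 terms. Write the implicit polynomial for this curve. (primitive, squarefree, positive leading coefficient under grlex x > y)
The degree is 2 — no degree-1 curve has this shape.
From the visible intercepts: it meets the x-axis at x = -1 (among the integer gridlines).
Solving for integer coefficients yields p as stated.

2*x*y + y^2 + x + 3*y + 1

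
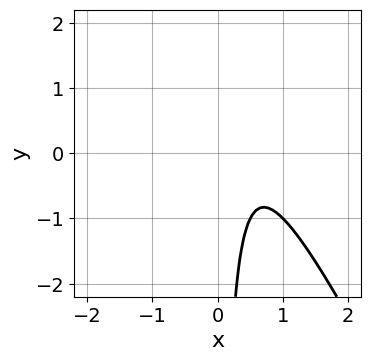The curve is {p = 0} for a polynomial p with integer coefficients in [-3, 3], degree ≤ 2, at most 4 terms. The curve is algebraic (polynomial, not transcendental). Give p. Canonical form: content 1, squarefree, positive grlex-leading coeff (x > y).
2*x^2 + x*y - 2*x + 1

The degree is 2 — the shape is more complex than any degree-1 curve.
Reading off the gridlines: the curve avoids every integer y-axis point in the box; no x-intercept at any integer in the box.
Assembling these constraints gives the stated polynomial.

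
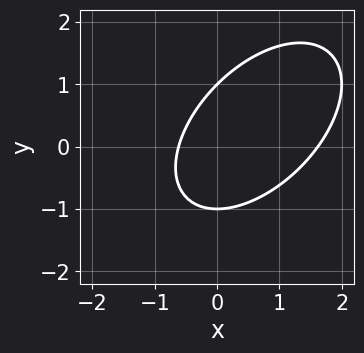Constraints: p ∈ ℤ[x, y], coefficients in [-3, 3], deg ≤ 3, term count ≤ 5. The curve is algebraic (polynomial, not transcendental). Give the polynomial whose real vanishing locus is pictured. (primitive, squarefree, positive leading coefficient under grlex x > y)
1. Degree: a generic line meets the curve in up to 2 points, so deg p = 2.
2. Checking where it meets the axes: the y-axis gridline crossings are at y ∈ {-1, 1}.
3. These observations pin down the coefficients.

x^2 - x*y + y^2 - x - 1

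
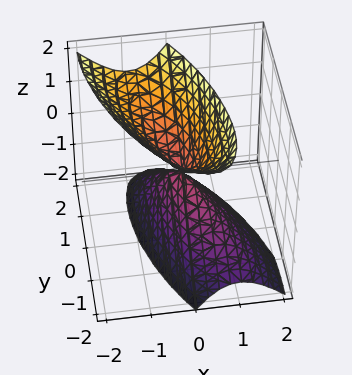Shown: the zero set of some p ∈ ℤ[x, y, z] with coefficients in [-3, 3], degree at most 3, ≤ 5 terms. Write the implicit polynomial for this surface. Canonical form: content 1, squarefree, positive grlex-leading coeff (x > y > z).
3*x^2 + 2*x*y + x*z + y^2 - z^2

1. I count 2 distinct pieces.
2. deg p = 2.
3. Reading off the gridlines: it meets the x-axis at x = 0 (among the integer gridlines); one z-axis crossing is at z = 0.
4. Fitting integer coefficients to these (and the overall shape) gives p.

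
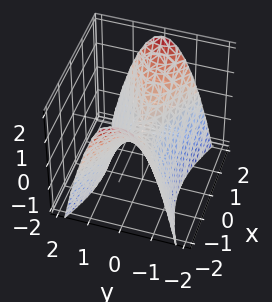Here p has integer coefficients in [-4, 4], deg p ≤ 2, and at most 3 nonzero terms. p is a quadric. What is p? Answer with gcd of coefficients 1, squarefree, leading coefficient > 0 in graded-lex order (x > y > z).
First, the degree is 2 — a saddle surface; a quadric.
Next, symmetries: the x ↦ −x reflection is a symmetry, so x appears only in even powers; it's symmetric under y → −y, forcing even powers of y.
Next, from the axis intercepts and sections: one z-axis crossing is at z = 0; it crosses the y-axis at the gridline y = 0; one x-axis crossing is at x = 0.
Finally, together with the visible shape, these determine p as stated.

x^2 - 3*y^2 - 2*z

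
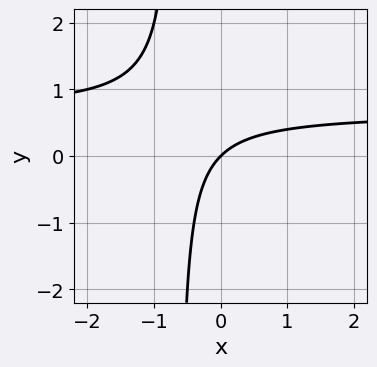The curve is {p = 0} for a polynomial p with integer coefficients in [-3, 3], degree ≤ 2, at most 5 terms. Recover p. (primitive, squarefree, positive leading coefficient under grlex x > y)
The degree is 2 — the shape is more complex than any degree-1 curve.
Checking where it meets the axes: it meets the x-axis at x = 0 (among the integer gridlines); it meets the y-axis at y = 0 (among the integer gridlines).
The integer polynomial consistent with all of this is the stated p.

3*x*y - 2*x + 2*y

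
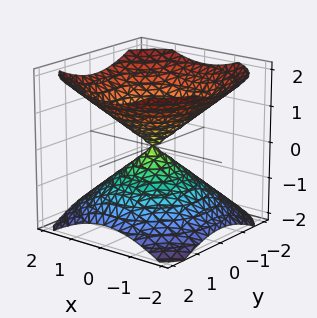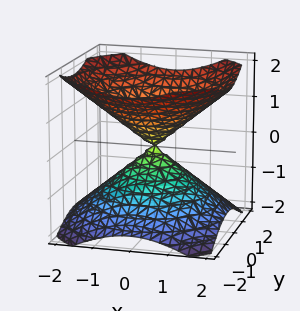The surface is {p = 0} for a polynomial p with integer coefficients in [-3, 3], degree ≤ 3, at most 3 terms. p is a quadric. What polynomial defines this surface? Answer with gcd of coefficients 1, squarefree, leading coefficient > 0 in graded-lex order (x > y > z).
2*x^2 + 2*y^2 - 3*z^2

The picture has 2 separate pieces. They look like related sheets of one shape, so recover p as a whole.
deg p = 2. Two nappes meeting at a single point; a quadric.
Symmetries: the z ↦ −z reflection is a symmetry, so z appears only in even powers; rotational symmetry about the z-axis ⇒ p depends on x, y only through x² + y².
Checking where it meets the axes: a circular section at z = 1 has radius between 1 and 2; it meets the z-axis at z = 0 (among the integer gridlines); one x-axis crossing is at x = 0; one y-axis crossing is at y = 0.
Together with the visible shape, these determine p as stated.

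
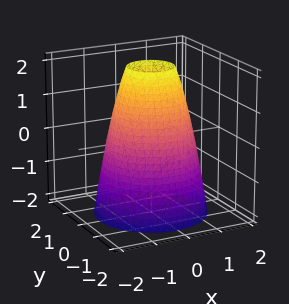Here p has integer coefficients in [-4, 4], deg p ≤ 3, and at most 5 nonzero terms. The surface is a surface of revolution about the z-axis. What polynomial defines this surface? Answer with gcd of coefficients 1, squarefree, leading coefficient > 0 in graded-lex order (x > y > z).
(a) Degree: a generic line meets the surface in up to 2 points, so deg p = 2.
(b) By symmetry, the surface is invariant under rotation about z: p = q(x² + y², z).
(c) From the axis intercepts and sections: the surface avoids every integer z-axis point in the box; a circular section at z = -1 has radius between 1 and 2.
(d) Putting this together gives p.

2*x^2 + 2*y^2 + z - 3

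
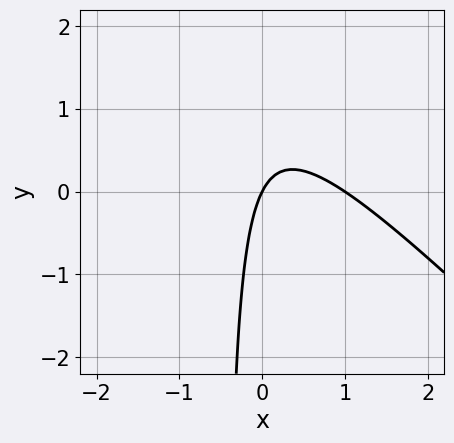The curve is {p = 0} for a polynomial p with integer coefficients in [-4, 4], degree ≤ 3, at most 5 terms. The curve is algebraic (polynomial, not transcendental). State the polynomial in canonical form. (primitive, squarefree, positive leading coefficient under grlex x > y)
First, deg p = 2. A generic line meets the curve in up to 2 points.
Next, against the integer gridlines: it crosses the y-axis at the gridline y = 0; the x-axis gridline crossings are at x ∈ {0, 1}.
Finally, solving for integer coefficients yields p as stated.

2*x^2 + 2*x*y - 2*x + y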